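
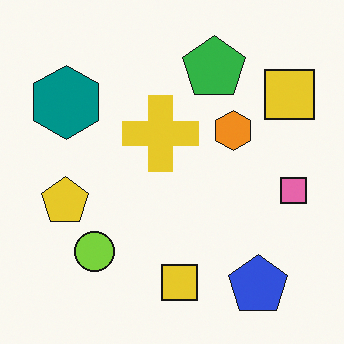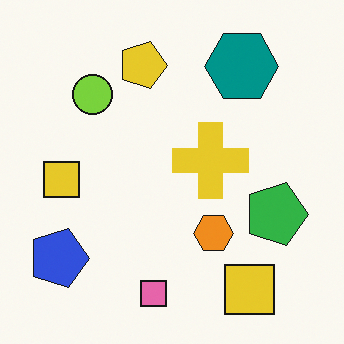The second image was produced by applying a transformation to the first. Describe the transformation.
Rotated 90° clockwise.

The blue pentagon sits in the bottom-right of the first image and the bottom-left of the second — consistent with a whole-image 90° clockwise rotation.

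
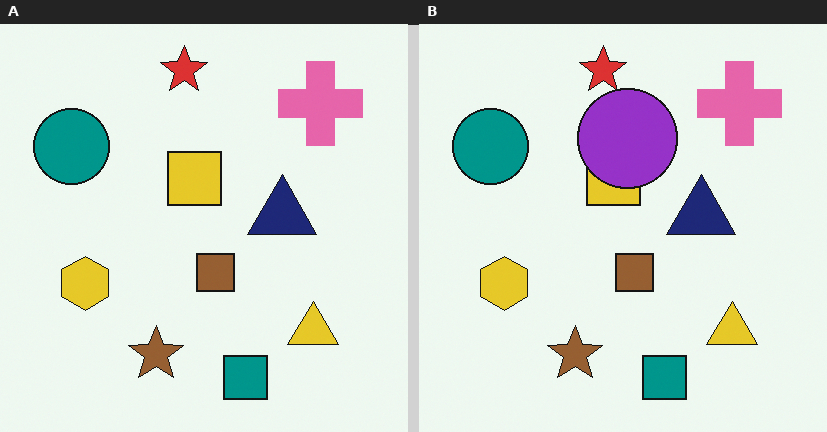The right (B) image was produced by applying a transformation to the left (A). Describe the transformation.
This is the original image overlaid with an additional purple circle.

A purple circle appears in the right (B) image that is absent from the left (A).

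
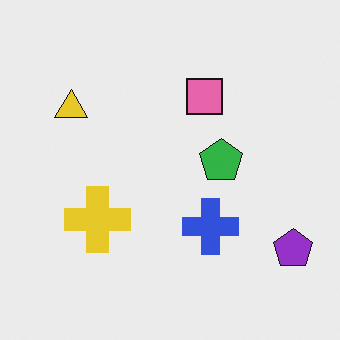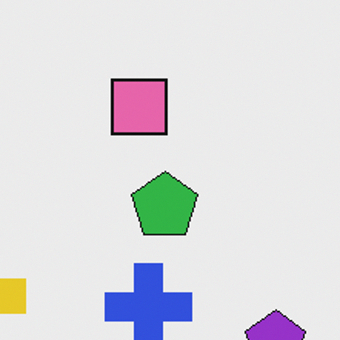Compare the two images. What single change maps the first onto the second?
This is the original image cropped slightly and scaled back up.

The visible shapes are larger and the field of view is narrower; shapes near the original edges may be partly or wholly outside the frame — a crop-and-rescale.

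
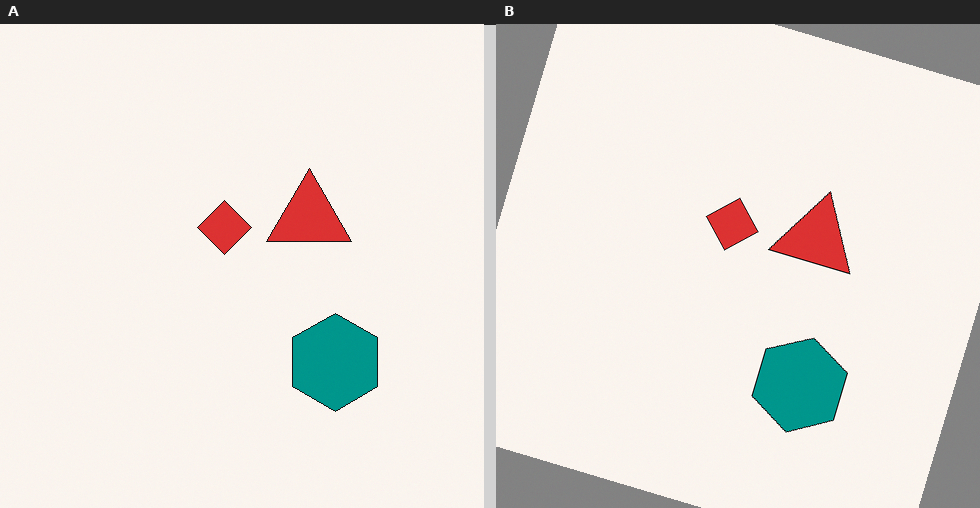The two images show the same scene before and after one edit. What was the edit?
It was rotated clockwise by a clearly visible amount.

Every shape is tilted by the same angle and the image corners show triangular fill wedges — a whole-image rotation by a non-right angle.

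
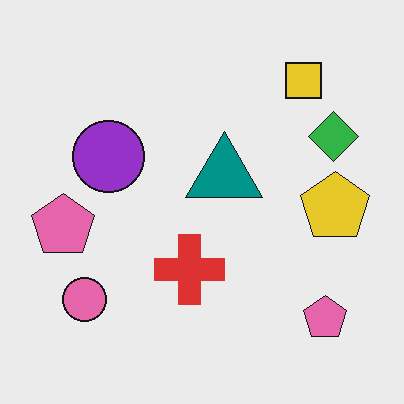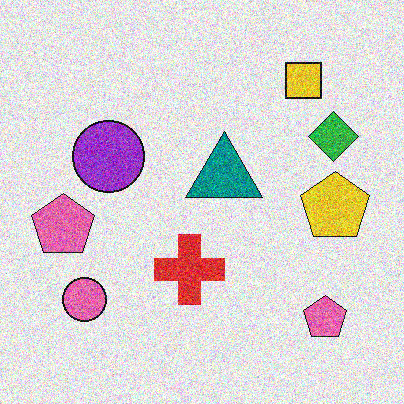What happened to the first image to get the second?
The transformation is: degraded with heavy additive noise.

Random speckle covers the whole image, including the flat background.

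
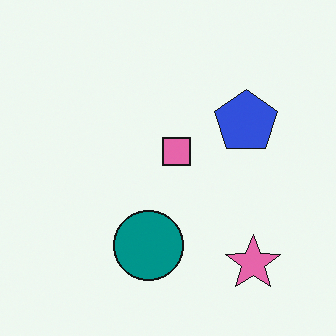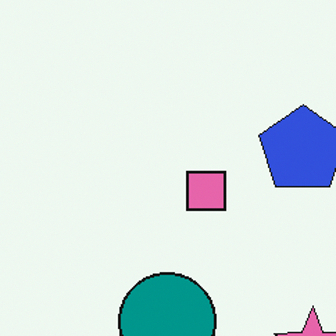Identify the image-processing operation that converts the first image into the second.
This is the original image cropped slightly and scaled back up.

The visible shapes are larger and the field of view is narrower; shapes near the original edges may be partly or wholly outside the frame — a crop-and-rescale.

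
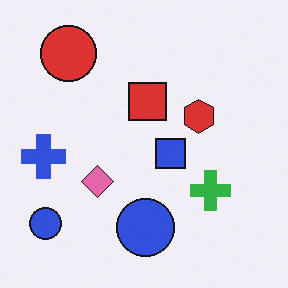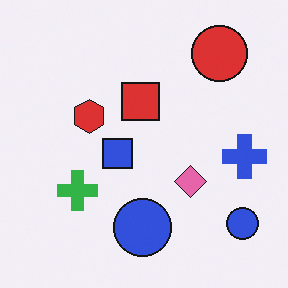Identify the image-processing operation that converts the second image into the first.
The transformation is: flipped horizontally (left ↔ right).

The blue cross is in the right of the second image and the left of the first — shapes on opposite sides of the vertical midline have swapped in a mirror flip.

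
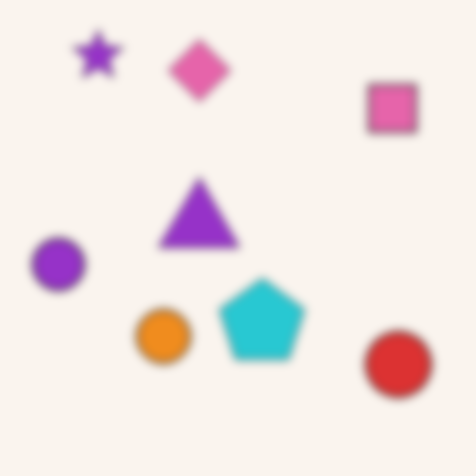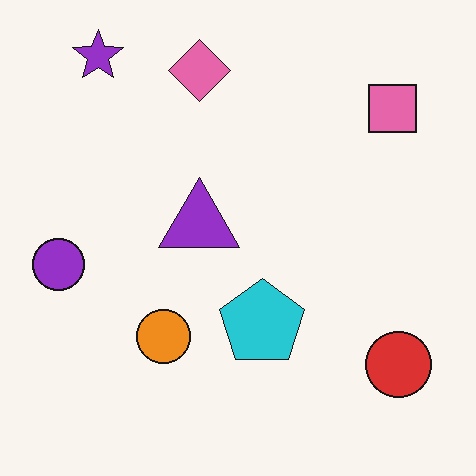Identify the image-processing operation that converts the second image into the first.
The image was moderately blurred.

Shape edges and outlines are uniformly softened across the whole image.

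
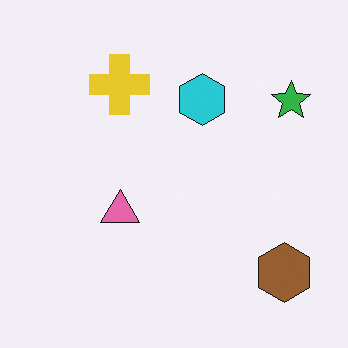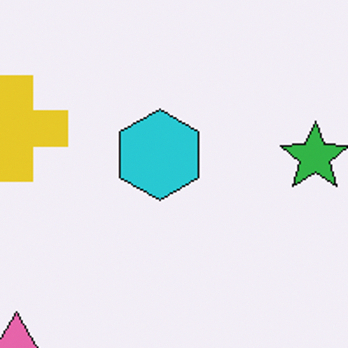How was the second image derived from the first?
It was cropped tightly and scaled back up.

The visible shapes are larger and the field of view is narrower; shapes near the original edges may be partly or wholly outside the frame — a crop-and-rescale.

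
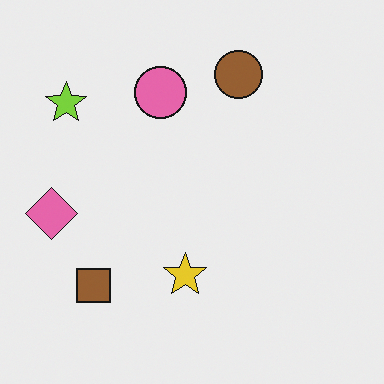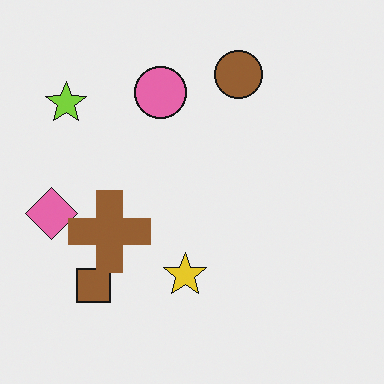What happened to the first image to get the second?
It was overlaid with an additional brown cross.

A brown cross appears in the second image that is absent from the first.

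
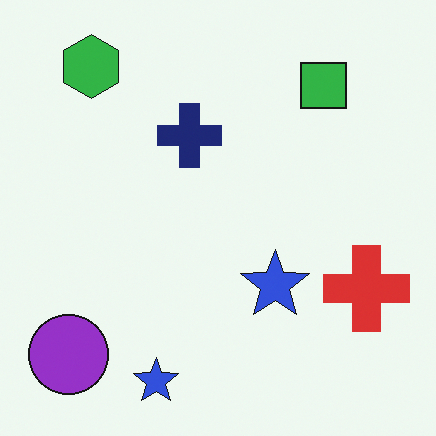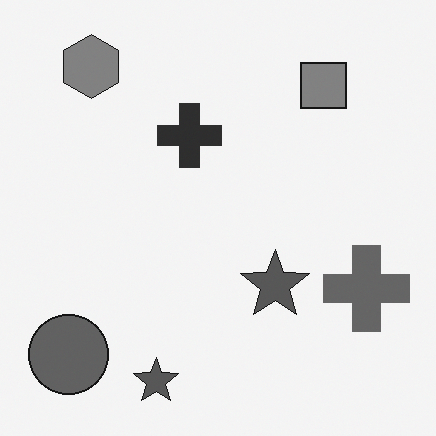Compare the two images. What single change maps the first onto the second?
The transformation is: converted to grayscale.

All color is removed — every shape is now a shade of grey.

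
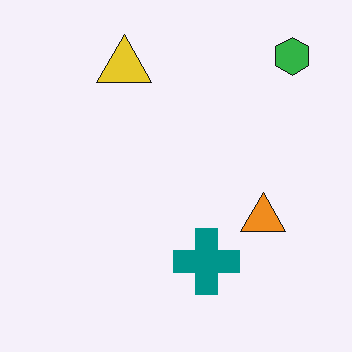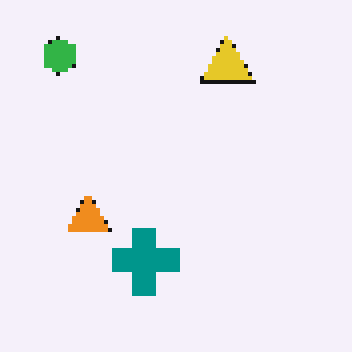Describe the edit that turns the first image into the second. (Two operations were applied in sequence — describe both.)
The second image is the first flipped horizontally (left ↔ right), then lightly pixelated (a mild mosaic effect).

The green hexagon is in the top-right of the first image and the top-left of the second — shapes on opposite sides of the vertical midline have swapped in a mirror flip. Shapes are reduced to large square blocks; fine edges and outlines are lost — a downscale-then-upscale (mosaic) effect.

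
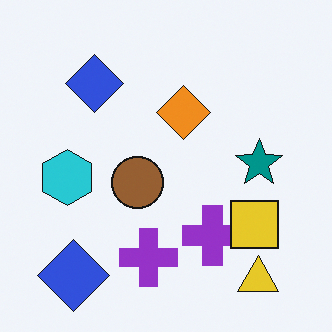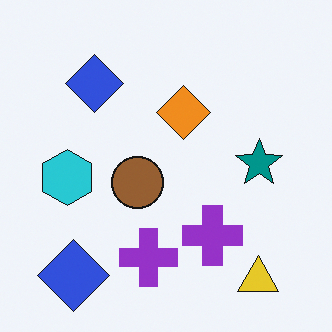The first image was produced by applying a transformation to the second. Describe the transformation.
Overlaid with an additional yellow square.

A yellow square appears in the first image that is absent from the second.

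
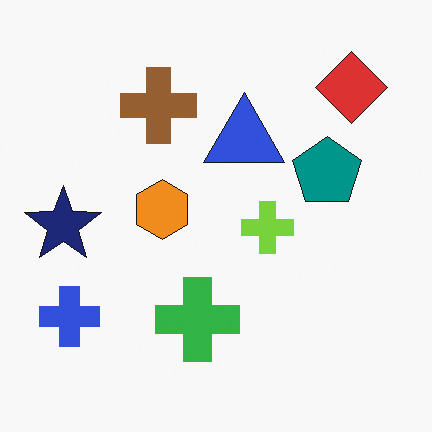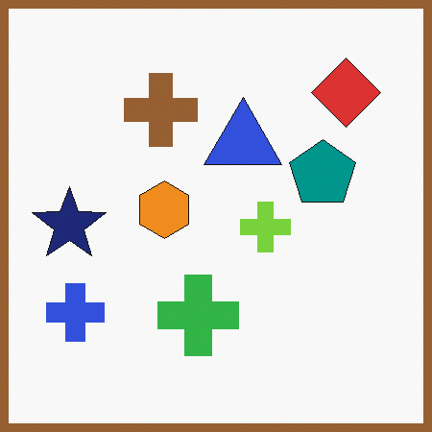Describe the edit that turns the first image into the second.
The second image is the first framed with a brown border.

A solid brown frame runs around the edge of the second image, with the content slightly shrunk inside it.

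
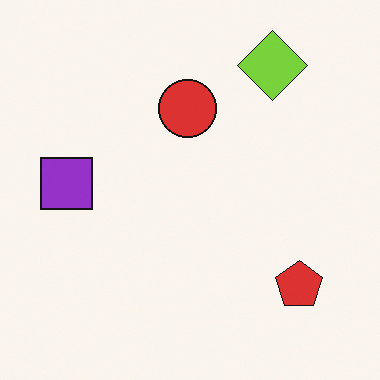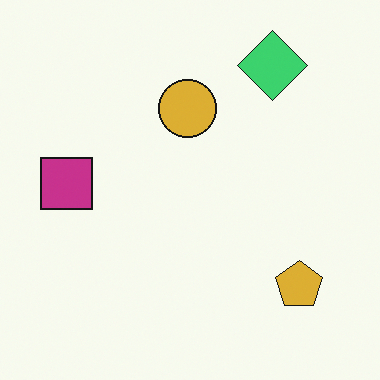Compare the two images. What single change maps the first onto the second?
The transformation is: hue-shifted by a small amount.

Every shape's color has rotated by the same amount around the hue wheel — a uniform hue shift.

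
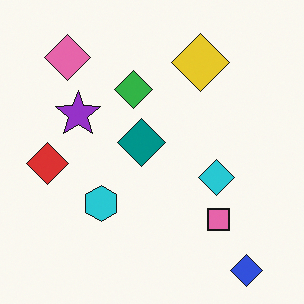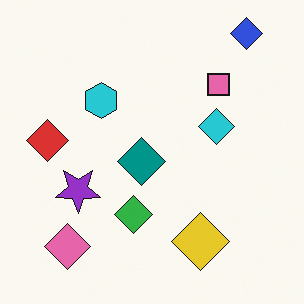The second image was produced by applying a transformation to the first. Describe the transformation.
Flipped vertically (top ↔ bottom).

The blue diamond is in the bottom-right of the first image and the top-right of the second — shapes on opposite sides of the horizontal midline have swapped in a mirror flip.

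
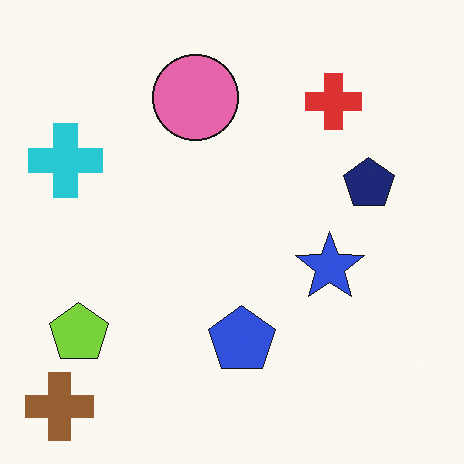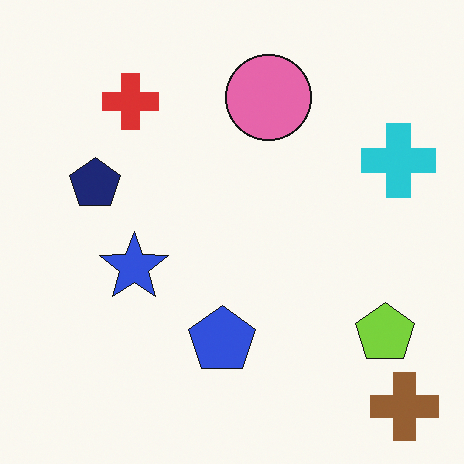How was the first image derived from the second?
This is the original image flipped horizontally (left ↔ right).

The brown cross is in the bottom-right of the second image and the bottom-left of the first — shapes on opposite sides of the vertical midline have swapped in a mirror flip.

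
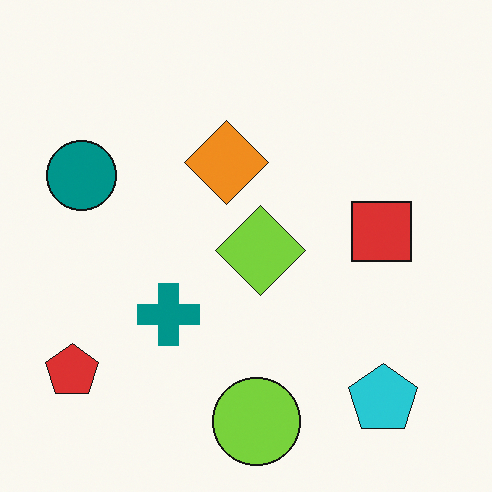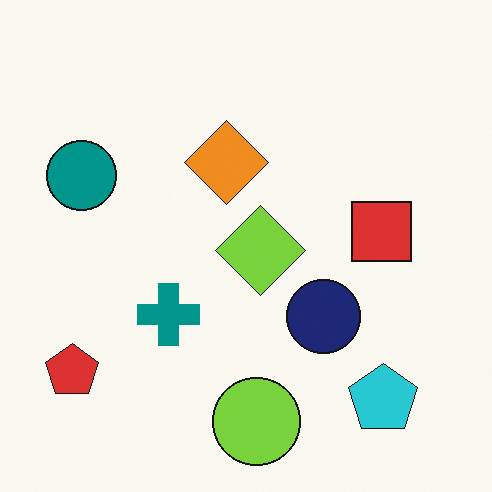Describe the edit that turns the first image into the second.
The second image is the first overlaid with an additional navy circle.

A navy circle appears in the second image that is absent from the first.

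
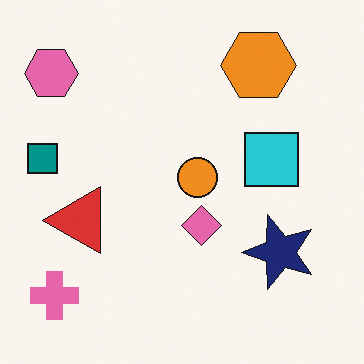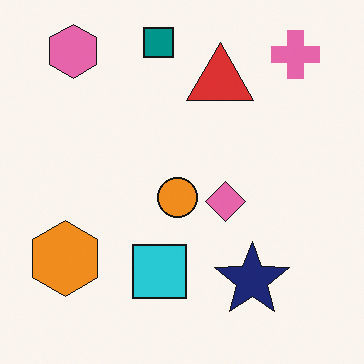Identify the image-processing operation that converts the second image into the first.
Transposed (reflected across the top-left ↔ bottom-right diagonal).

Shapes have swapped their row and column positions — what was in the top-right is now in the bottom-left — a diagonal reflection.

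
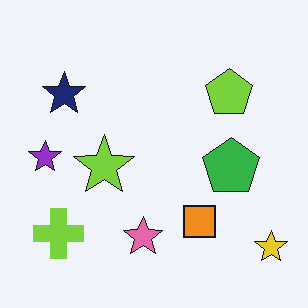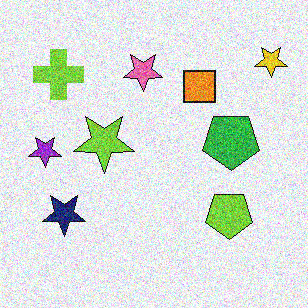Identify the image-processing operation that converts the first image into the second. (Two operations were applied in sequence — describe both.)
This is the original image degraded with a thick layer of grain, then flipped vertically (top ↔ bottom).

Random speckle covers the whole image, including the flat background. The yellow star is in the bottom-right of the first image and the top-right of the second — shapes on opposite sides of the horizontal midline have swapped in a mirror flip.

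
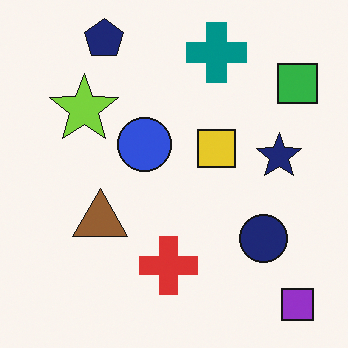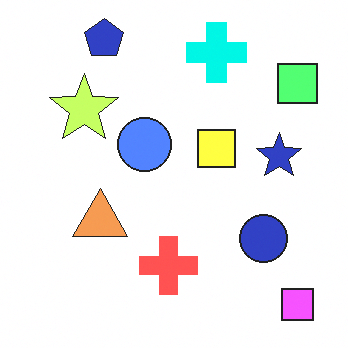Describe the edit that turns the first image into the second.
The second image is the first noticeably brightened.

Every pixel — background and shapes alike — is uniformly brightened.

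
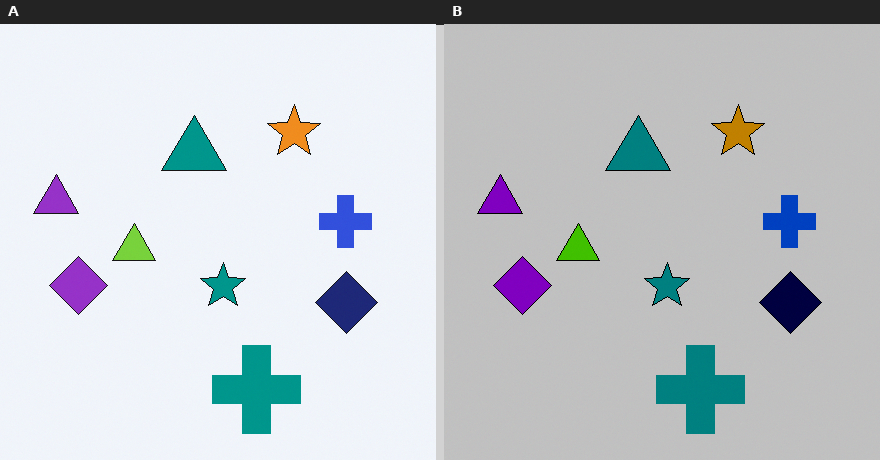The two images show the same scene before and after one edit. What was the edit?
It was aggressively posterized.

Each flat color has snapped to a coarser quantized level — most visibly, the near-white background has dropped to a flat grey.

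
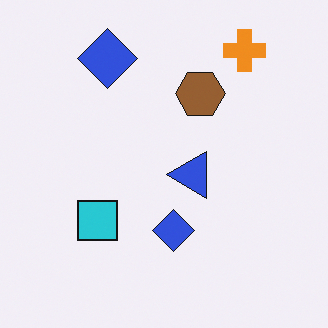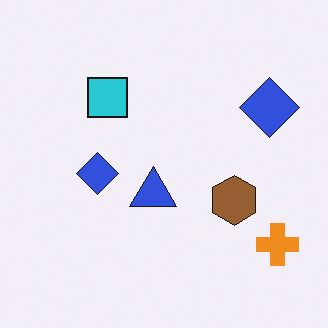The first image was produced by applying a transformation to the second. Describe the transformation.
The first image is the second rotated 90° counter-clockwise.

The orange cross sits in the bottom-right of the second image and the top-right of the first — consistent with a whole-image 90° counter-clockwise rotation.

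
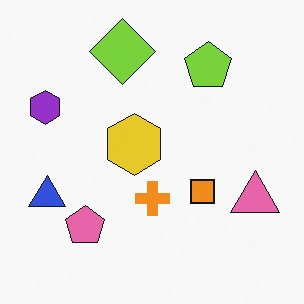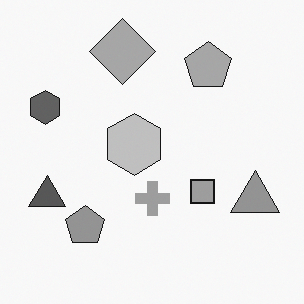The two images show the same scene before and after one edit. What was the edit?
It was converted to grayscale.

All color is removed — every shape is now a shade of grey.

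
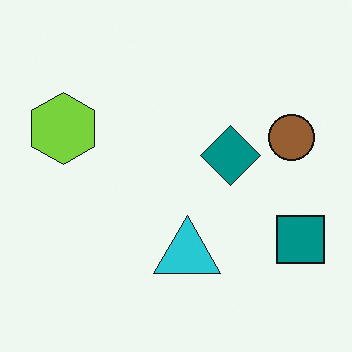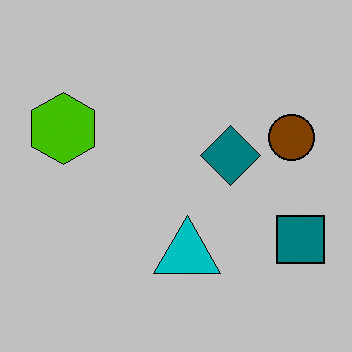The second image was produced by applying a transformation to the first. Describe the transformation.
The transformation is: aggressively posterized.

Each flat color has snapped to a coarser quantized level — most visibly, the near-white background has dropped to a flat grey.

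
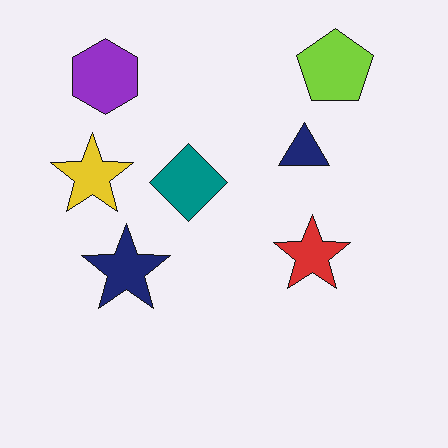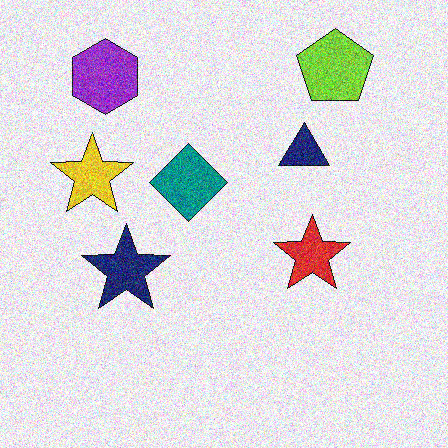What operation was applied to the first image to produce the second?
It was degraded with a thick layer of grain.

Random speckle covers the whole image, including the flat background.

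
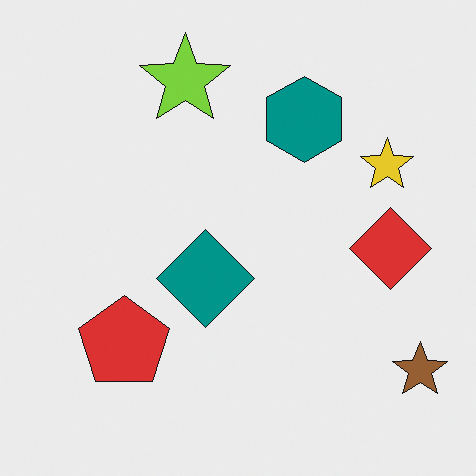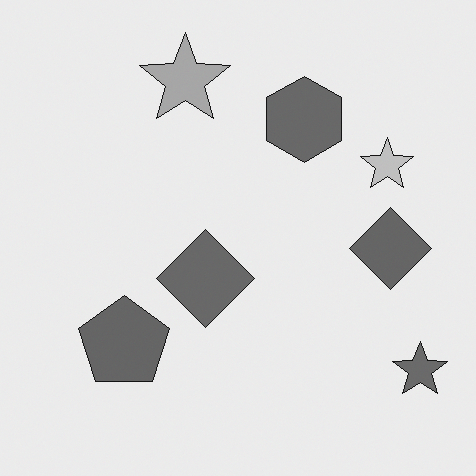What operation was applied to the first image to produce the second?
It was converted to grayscale.

All color is removed — every shape is now a shade of grey.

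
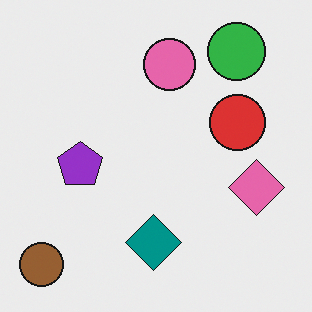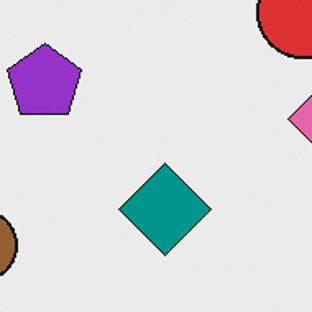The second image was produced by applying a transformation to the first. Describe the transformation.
The transformation is: cropped tightly and scaled back up.

The visible shapes are larger and the field of view is narrower; shapes near the original edges may be partly or wholly outside the frame — a crop-and-rescale.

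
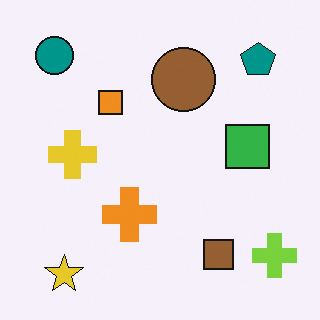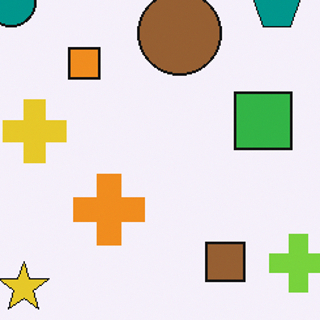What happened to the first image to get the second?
The image was cropped to a modestly smaller region and rescaled.

The visible shapes are larger and the field of view is narrower; shapes near the original edges may be partly or wholly outside the frame — a crop-and-rescale.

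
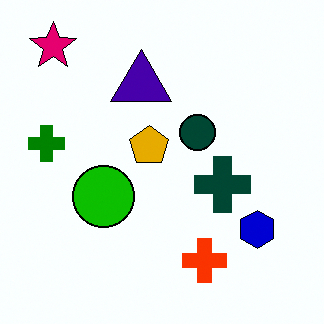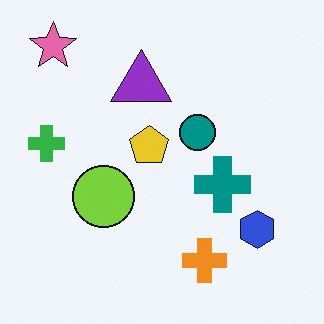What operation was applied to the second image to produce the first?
This is the original image given much higher contrast.

Tones are pushed away from mid-grey across the whole image — a global contrast change.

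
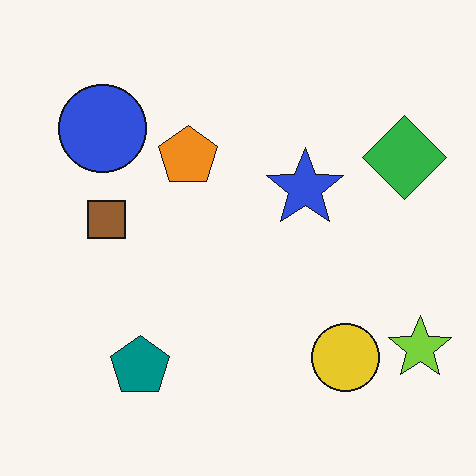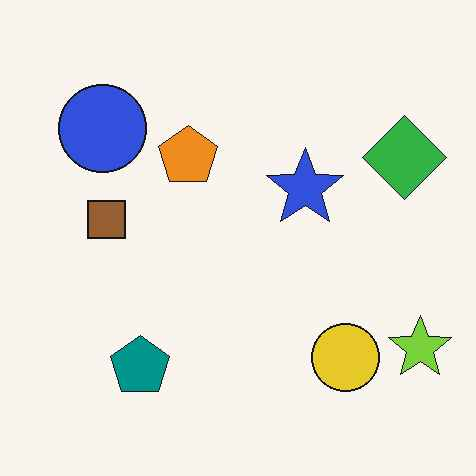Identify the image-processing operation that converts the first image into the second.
It was JPEG-compressed with visible artifacts.

Blocky 8×8 compression artifacts appear around shape edges and the flat background shows ringing — characteristic JPEG degradation.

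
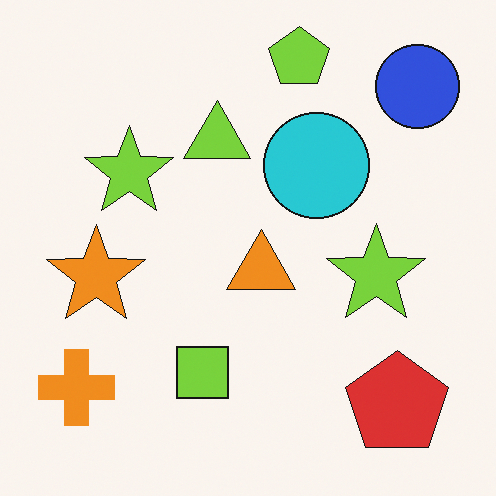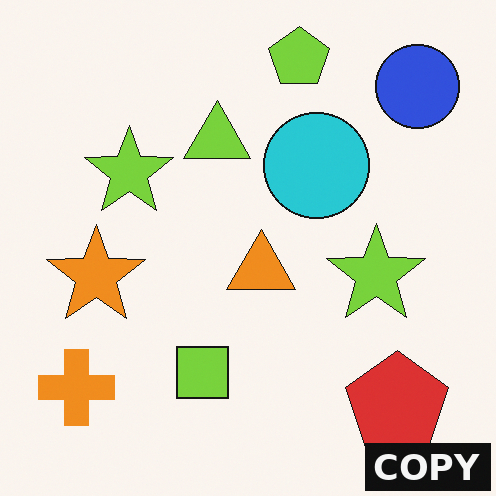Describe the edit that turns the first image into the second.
Watermarked with the text "COPY" in the lower-right corner.

A dark label reading "COPY" appears in the lower-right corner.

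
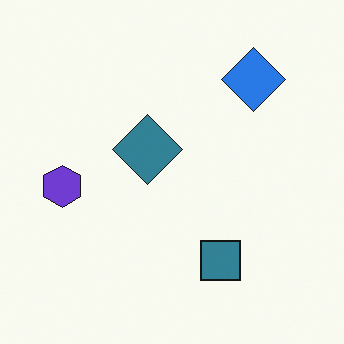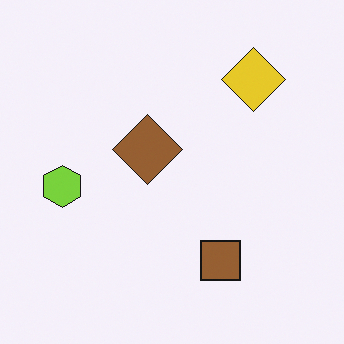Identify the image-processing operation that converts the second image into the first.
The image was hue-shifted through roughly half the color wheel.

Every shape's color has rotated by the same amount around the hue wheel — a uniform hue shift.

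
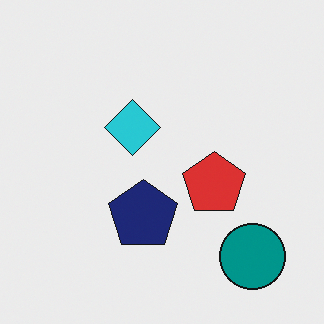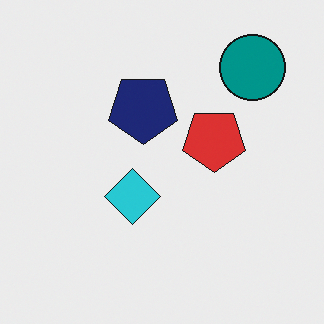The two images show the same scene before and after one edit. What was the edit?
Flipped vertically (top ↔ bottom).

The teal circle is in the bottom-right of the first image and the top-right of the second — shapes on opposite sides of the horizontal midline have swapped in a mirror flip.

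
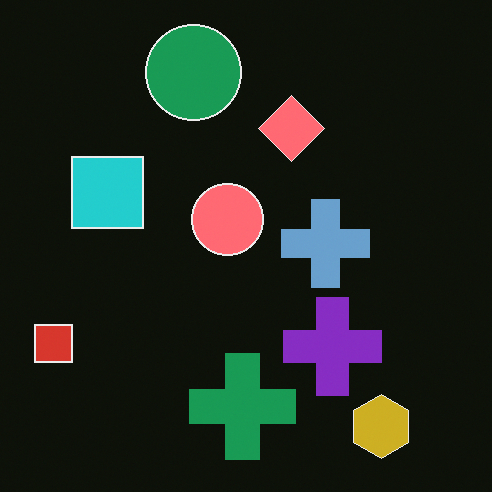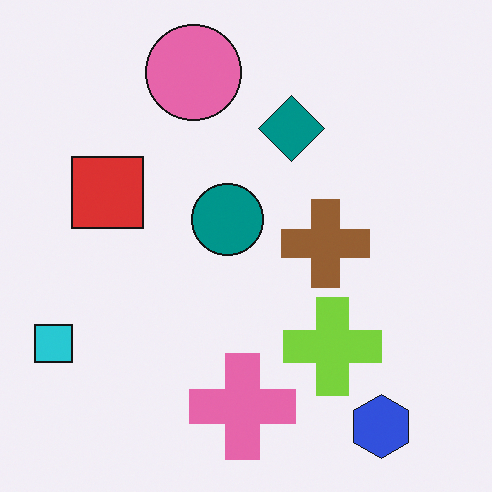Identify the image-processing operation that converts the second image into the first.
The image was color-inverted (negative).

The light background has become dark and every shape's color is its complement — a photographic negative.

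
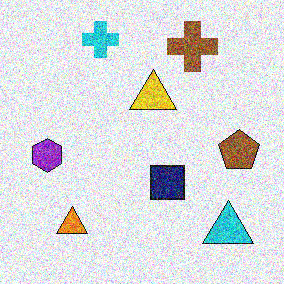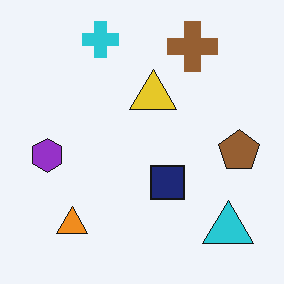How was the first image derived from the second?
This is the original image degraded with heavy additive noise.

Random speckle covers the whole image, including the flat background.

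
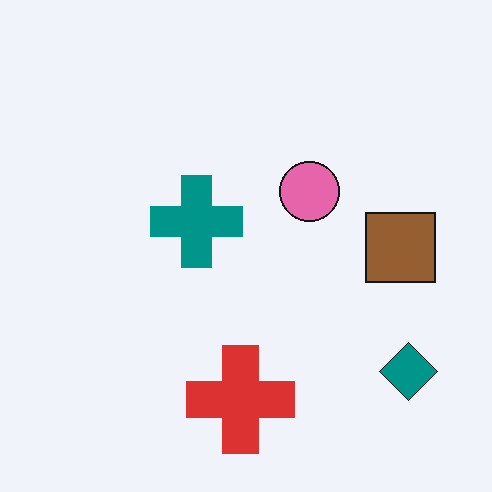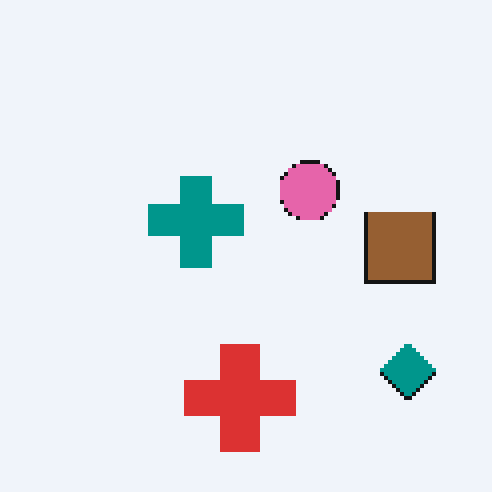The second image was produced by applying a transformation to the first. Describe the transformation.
The transformation is: lightly pixelated (a mild mosaic effect).

Shapes are reduced to large square blocks; fine edges and outlines are lost — a downscale-then-upscale (mosaic) effect.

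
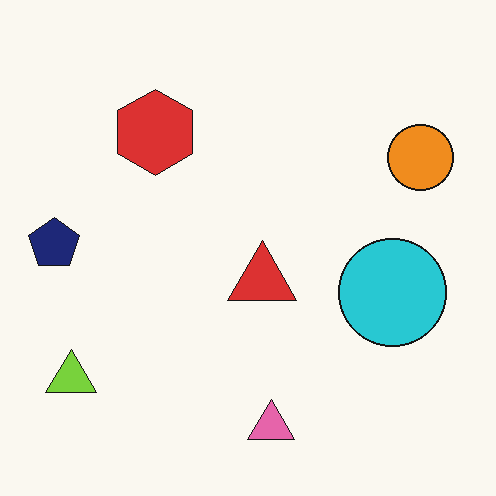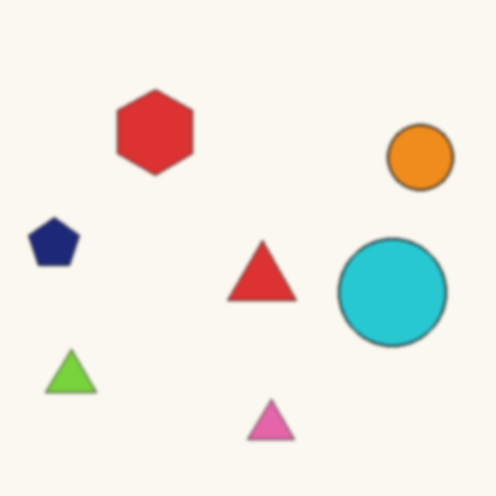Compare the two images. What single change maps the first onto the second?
The image was lightly blurred.

Shape edges and outlines are uniformly softened across the whole image.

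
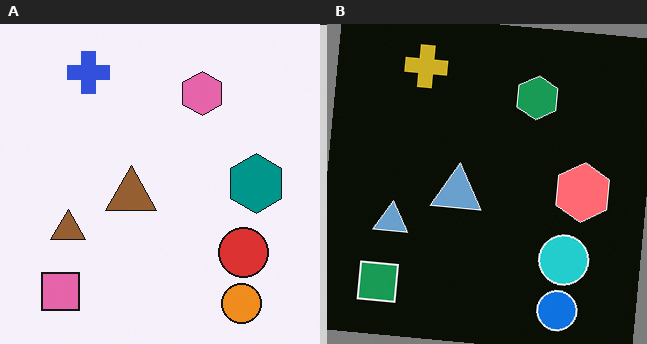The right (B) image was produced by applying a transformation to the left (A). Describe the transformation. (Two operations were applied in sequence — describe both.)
The image was rotated clockwise by a small amount, then color-inverted (negative).

Every shape is tilted by the same angle and the image corners show triangular fill wedges — a whole-image rotation by a non-right angle. The light background has become dark and every shape's color is its complement — a photographic negative.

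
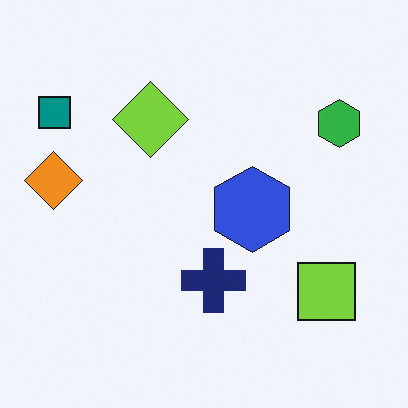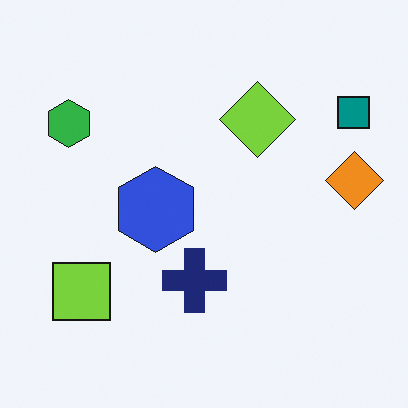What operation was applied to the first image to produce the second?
The image was flipped horizontally (left ↔ right).

The orange diamond is in the left of the first image and the right of the second — shapes on opposite sides of the vertical midline have swapped in a mirror flip.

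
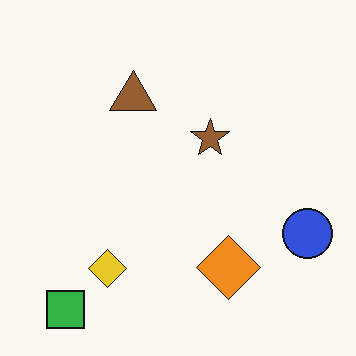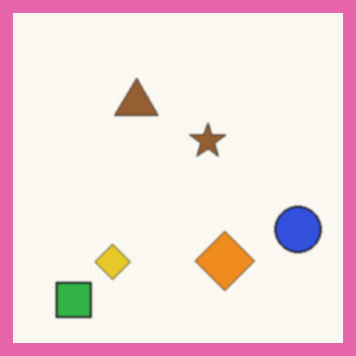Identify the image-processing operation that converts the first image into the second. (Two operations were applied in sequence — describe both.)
The transformation is: lightly blurred, then framed with a pink border.

Shape edges and outlines are uniformly softened across the whole image. A solid pink frame runs around the edge of the second image, with the content slightly shrunk inside it.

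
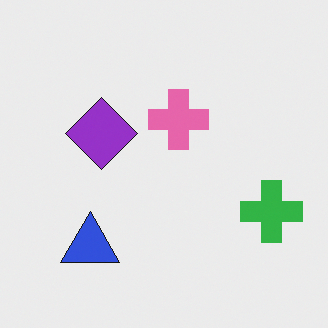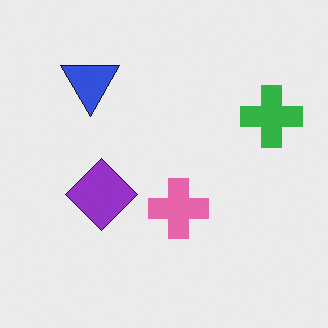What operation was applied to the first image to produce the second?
The transformation is: flipped vertically (top ↔ bottom).

The blue triangle is in the bottom-left of the first image and the top-left of the second — shapes on opposite sides of the horizontal midline have swapped in a mirror flip.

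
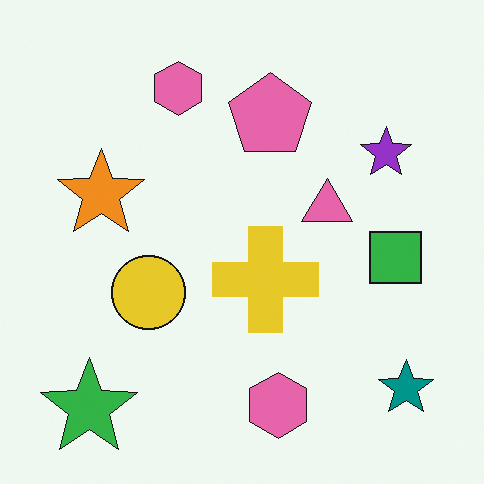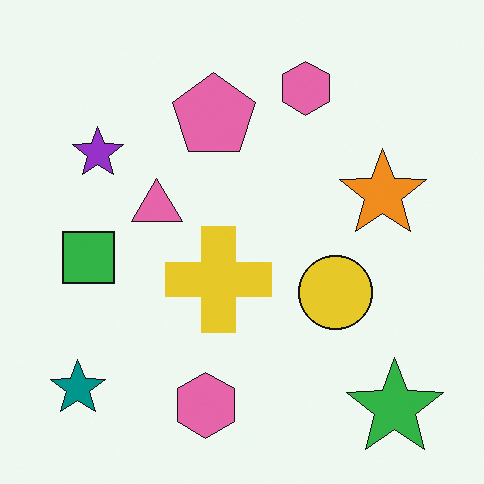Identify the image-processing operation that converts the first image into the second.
Flipped horizontally (left ↔ right).

The teal star is in the bottom-right of the first image and the bottom-left of the second — shapes on opposite sides of the vertical midline have swapped in a mirror flip.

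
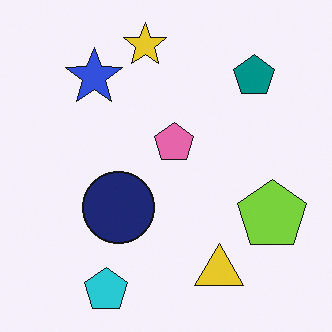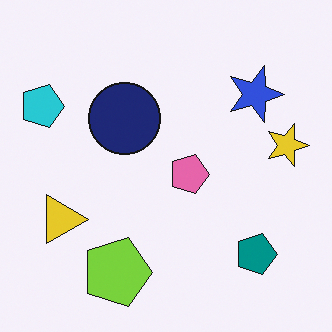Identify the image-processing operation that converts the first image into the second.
The transformation is: rotated 90° clockwise.

The cyan pentagon sits in the bottom-left of the first image and the top-left of the second — consistent with a whole-image 90° clockwise rotation.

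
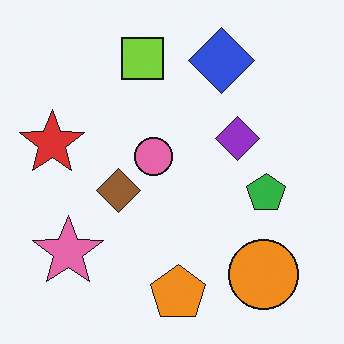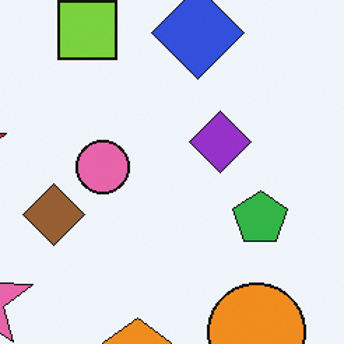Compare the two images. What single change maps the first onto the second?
This is the original image cropped slightly and scaled back up.

The visible shapes are larger and the field of view is narrower; shapes near the original edges may be partly or wholly outside the frame — a crop-and-rescale.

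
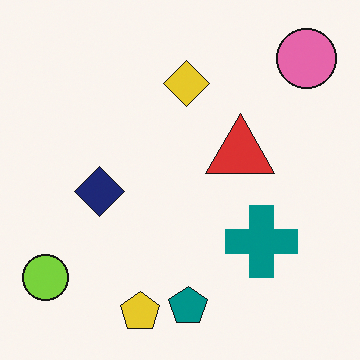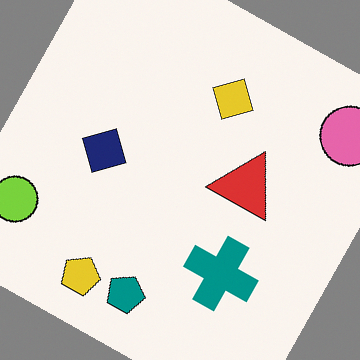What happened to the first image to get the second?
The second image is the first rotated clockwise by a moderate amount.

Every shape is tilted by the same angle and the image corners show triangular fill wedges — a whole-image rotation by a non-right angle.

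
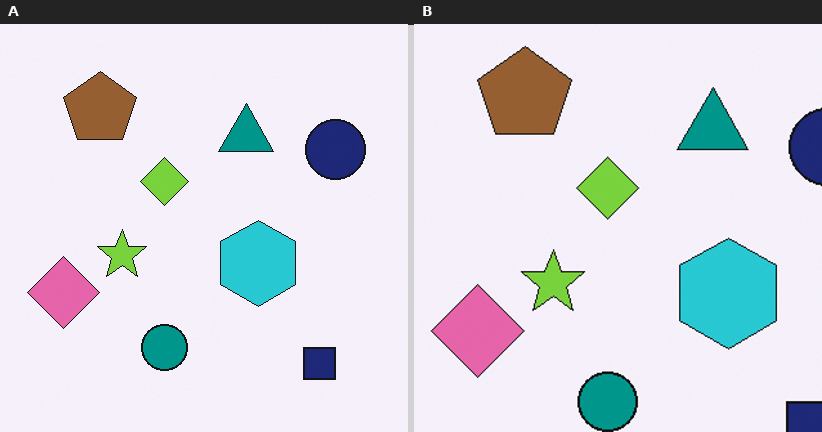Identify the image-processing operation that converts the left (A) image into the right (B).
It was cropped to a modestly smaller region and rescaled.

The visible shapes are larger and the field of view is narrower; shapes near the original edges may be partly or wholly outside the frame — a crop-and-rescale.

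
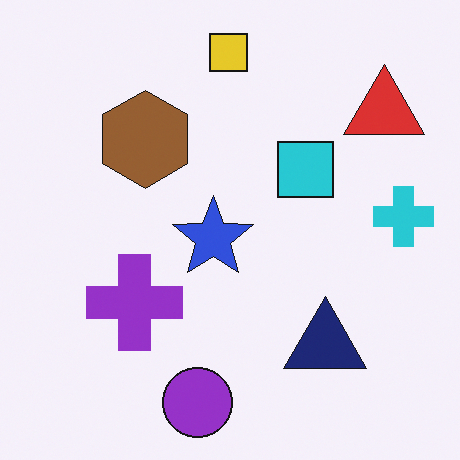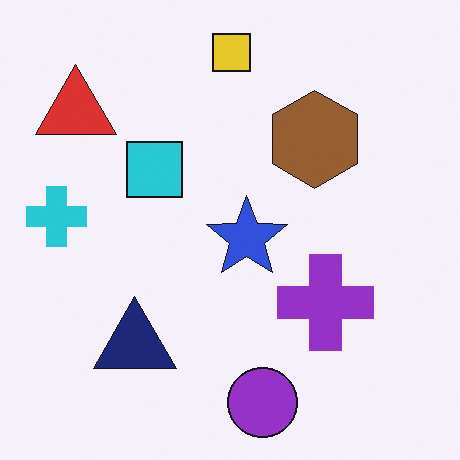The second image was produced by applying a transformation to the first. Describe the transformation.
This is the original image flipped horizontally (left ↔ right).

The cyan cross is in the right of the first image and the left of the second — shapes on opposite sides of the vertical midline have swapped in a mirror flip.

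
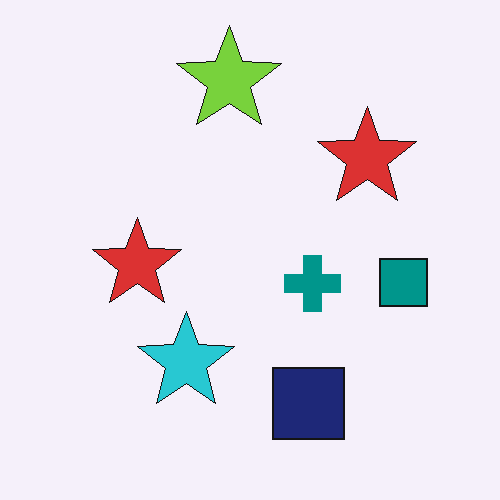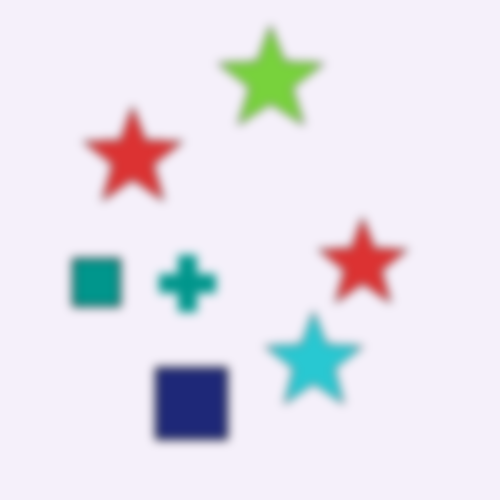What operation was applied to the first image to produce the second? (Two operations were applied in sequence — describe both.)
The second image is the first moderately blurred, then flipped horizontally (left ↔ right).

Shape edges and outlines are uniformly softened across the whole image. The teal square is in the right of the first image and the left of the second — shapes on opposite sides of the vertical midline have swapped in a mirror flip.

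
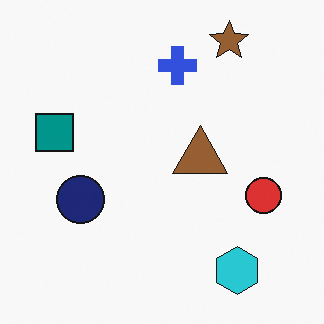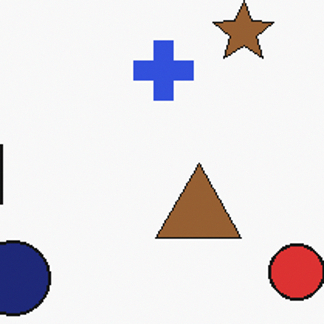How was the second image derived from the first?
It was cropped to a modestly smaller region and rescaled.

The visible shapes are larger and the field of view is narrower; shapes near the original edges may be partly or wholly outside the frame — a crop-and-rescale.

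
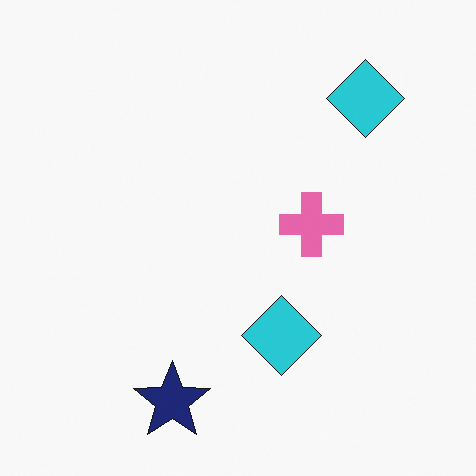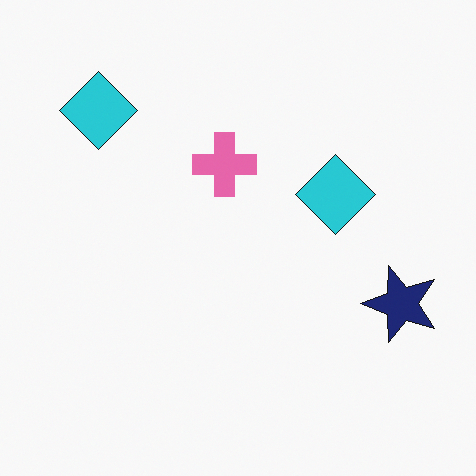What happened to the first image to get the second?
The second image is the first rotated 90° counter-clockwise.

The navy star sits in the bottom of the first image and the right of the second — consistent with a whole-image 90° counter-clockwise rotation.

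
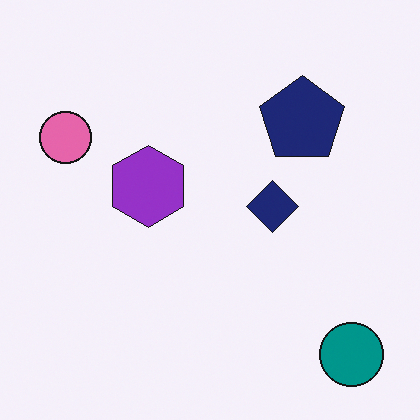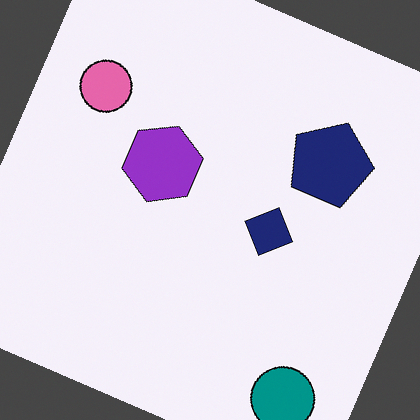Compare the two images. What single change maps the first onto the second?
The second image is the first rotated clockwise by a clearly visible amount.

Every shape is tilted by the same angle and the image corners show triangular fill wedges — a whole-image rotation by a non-right angle.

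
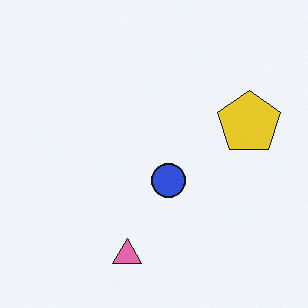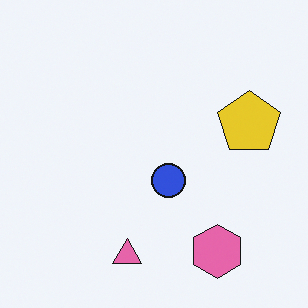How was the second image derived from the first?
This is the original image overlaid with an additional pink hexagon.

A pink hexagon appears in the second image that is absent from the first.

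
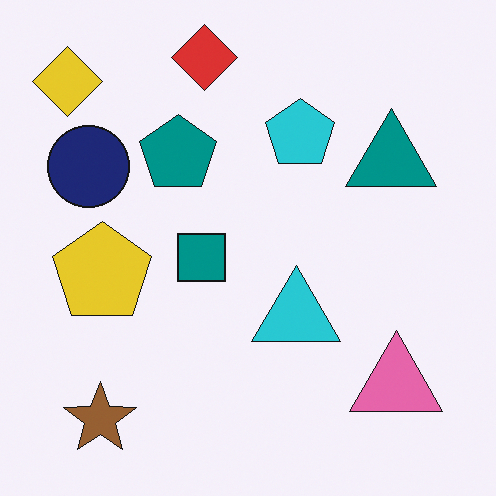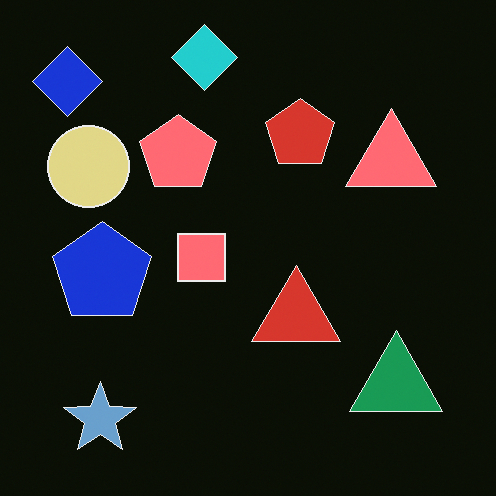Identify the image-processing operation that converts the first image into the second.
The second image is the first color-inverted (negative).

The light background has become dark and every shape's color is its complement — a photographic negative.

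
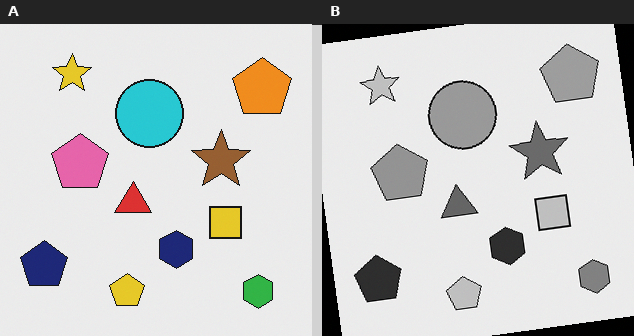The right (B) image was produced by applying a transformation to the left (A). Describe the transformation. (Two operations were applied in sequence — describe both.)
The right (B) image is the left (A) converted to grayscale, then rotated counter-clockwise by a few degrees.

All color is removed — every shape is now a shade of grey. Every shape is tilted by the same angle and the image corners show triangular fill wedges — a whole-image rotation by a non-right angle.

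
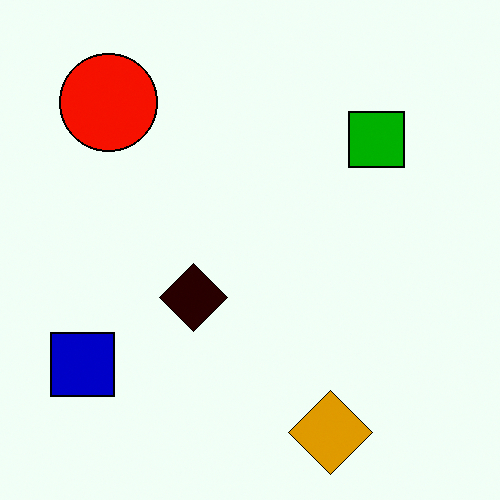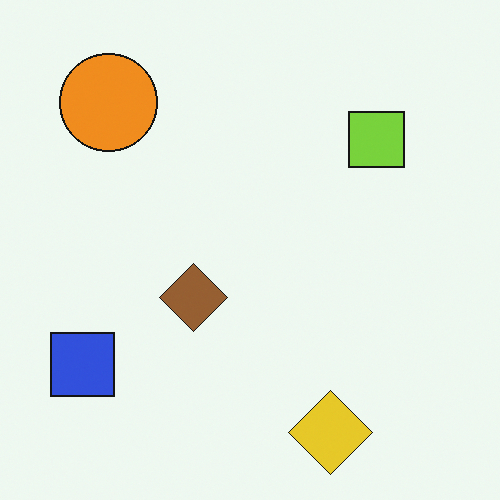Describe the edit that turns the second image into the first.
It was given much higher contrast.

Tones are pushed away from mid-grey across the whole image — a global contrast change.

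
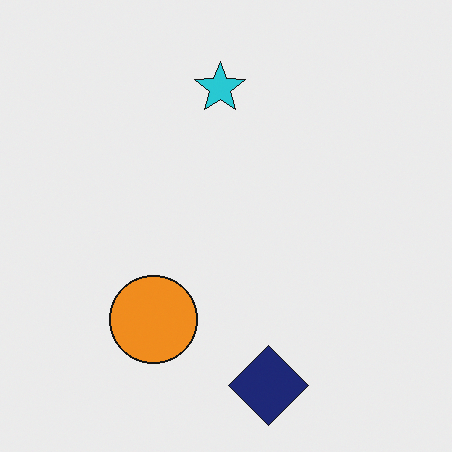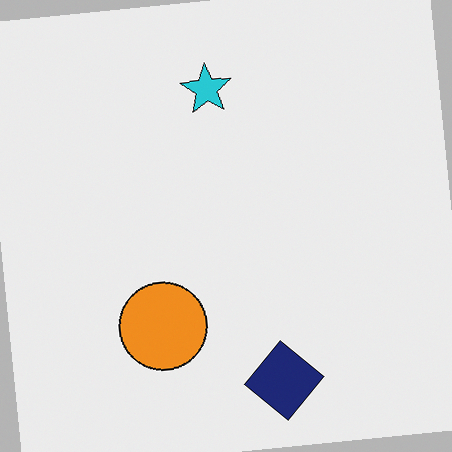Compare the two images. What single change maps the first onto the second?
Rotated counter-clockwise by a small amount.

Every shape is tilted by the same angle and the image corners show triangular fill wedges — a whole-image rotation by a non-right angle.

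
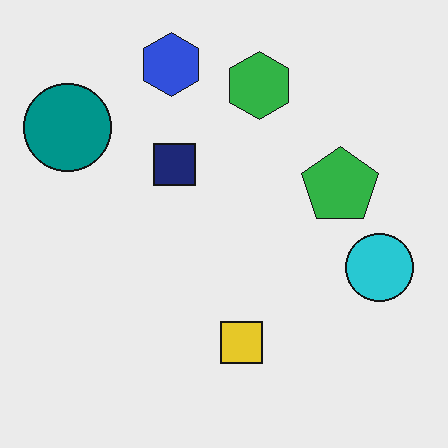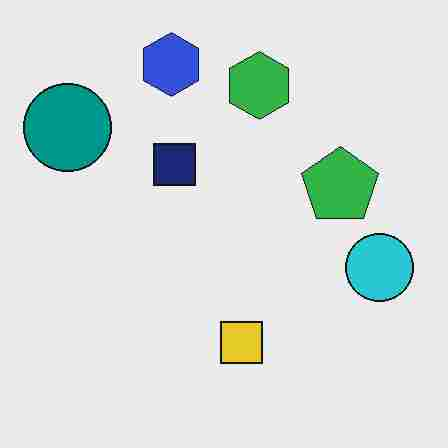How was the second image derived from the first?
It was degraded with heavy JPEG compression.

Blocky 8×8 compression artifacts appear around shape edges and the flat background shows ringing — characteristic JPEG degradation.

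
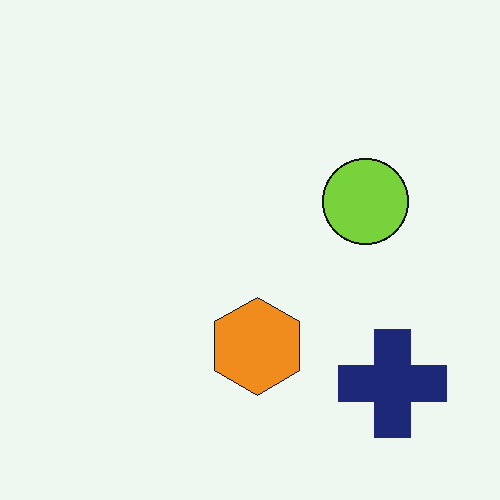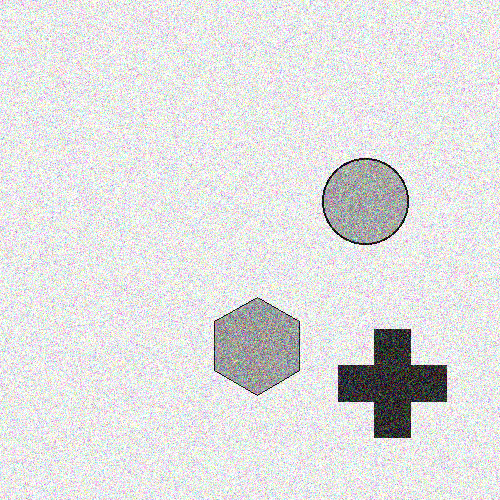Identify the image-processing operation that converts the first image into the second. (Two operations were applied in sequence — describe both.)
Converted to grayscale, then degraded with heavy additive noise.

All color is removed — every shape is now a shade of grey. Random speckle covers the whole image, including the flat background.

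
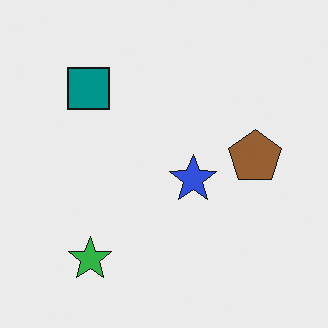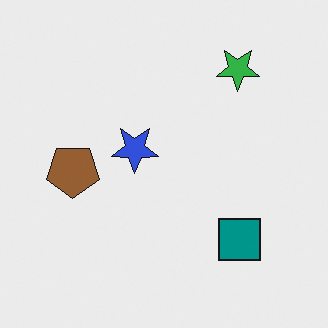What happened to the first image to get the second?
It was rotated 180°.

The green star sits in the bottom-left of the first image and the top-right of the second — consistent with a whole-image 180° rotation.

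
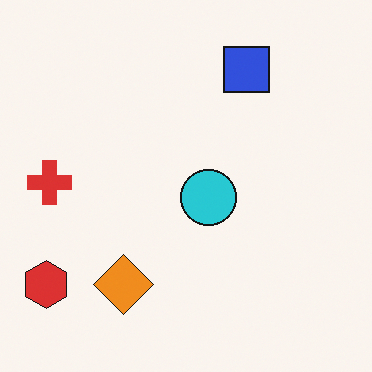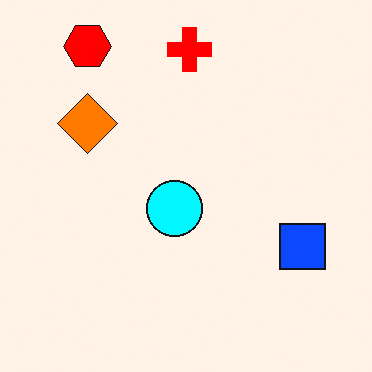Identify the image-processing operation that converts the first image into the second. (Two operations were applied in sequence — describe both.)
It was made much more vivid (saturation change), then rotated 90° clockwise.

All colors are more vivid — a global saturation change. The red hexagon sits in the bottom-left of the first image and the top-left of the second — consistent with a whole-image 90° clockwise rotation.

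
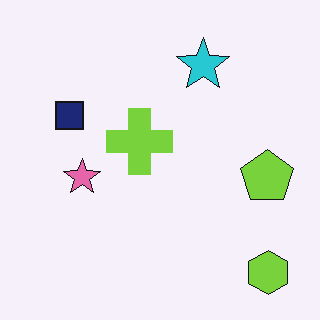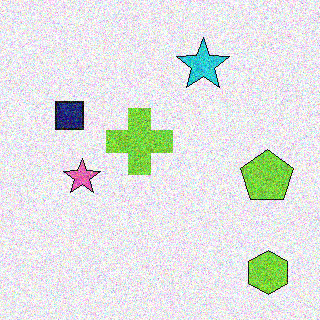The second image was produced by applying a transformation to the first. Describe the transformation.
Degraded with a thick layer of grain.

Random speckle covers the whole image, including the flat background.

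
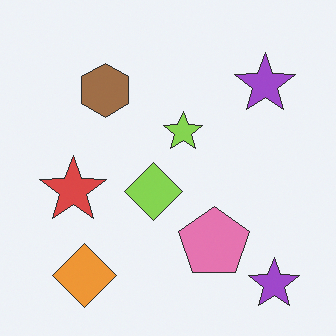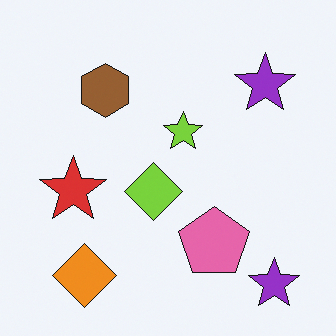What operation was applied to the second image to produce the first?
It was given slightly reduced contrast.

Tones are pushed toward mid-grey across the whole image — a global contrast change.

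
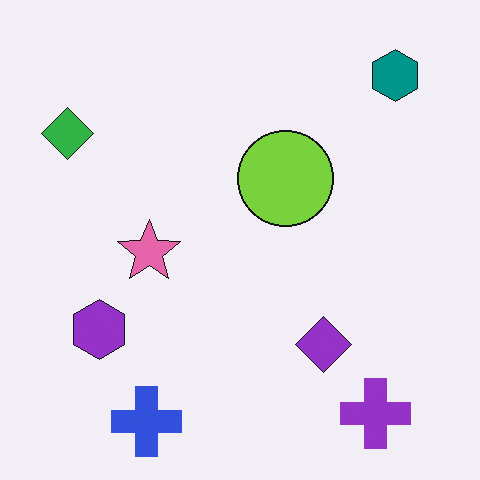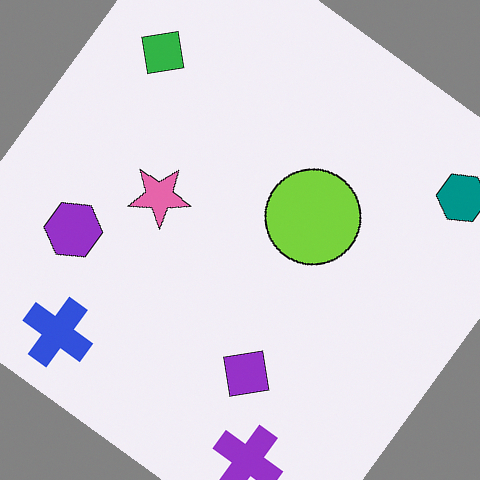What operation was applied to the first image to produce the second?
The second image is the first rotated clockwise by a large amount — several tens of degrees.

Every shape is tilted by the same angle and the image corners show triangular fill wedges — a whole-image rotation by a non-right angle.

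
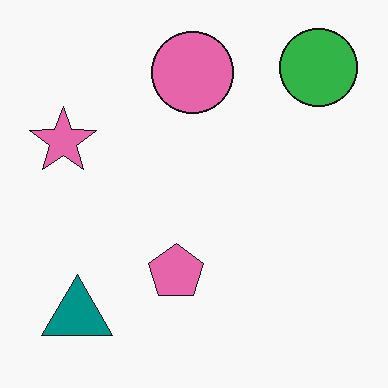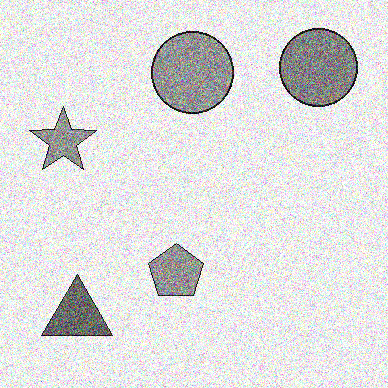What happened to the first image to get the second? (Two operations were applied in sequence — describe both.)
Converted to grayscale, then degraded with heavy additive noise.

All color is removed — every shape is now a shade of grey. Random speckle covers the whole image, including the flat background.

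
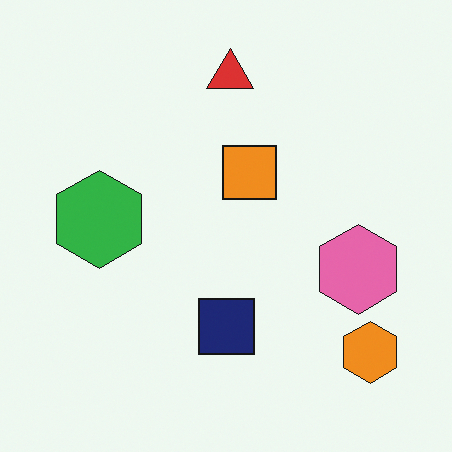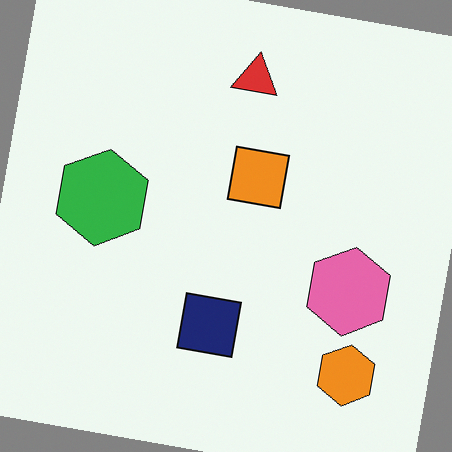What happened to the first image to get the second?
This is the original image rotated clockwise by a few degrees.

Every shape is tilted by the same angle and the image corners show triangular fill wedges — a whole-image rotation by a non-right angle.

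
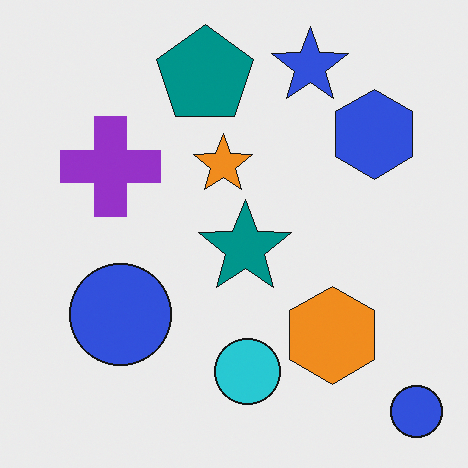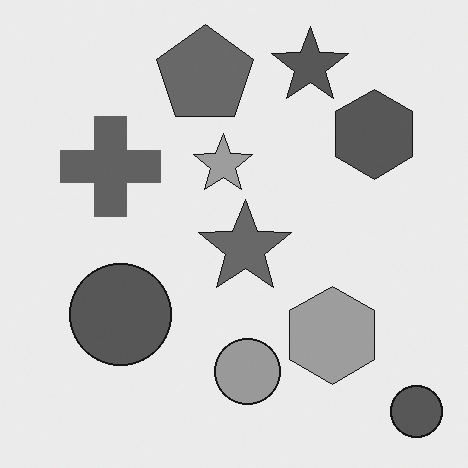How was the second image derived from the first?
The transformation is: converted to grayscale.

All color is removed — every shape is now a shade of grey.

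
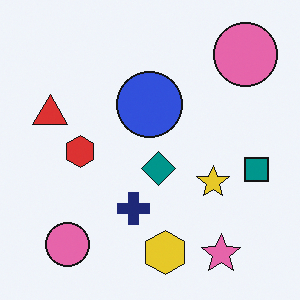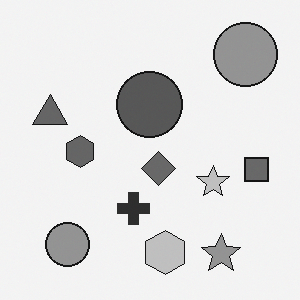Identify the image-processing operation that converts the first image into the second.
The second image is the first converted to grayscale.

All color is removed — every shape is now a shade of grey.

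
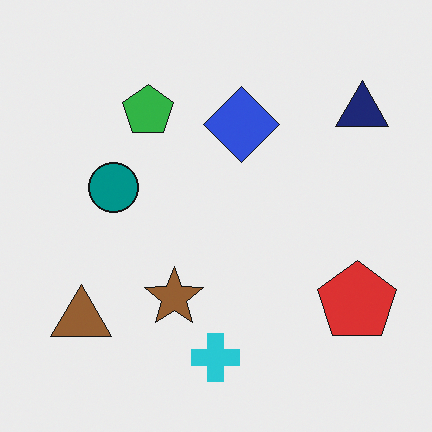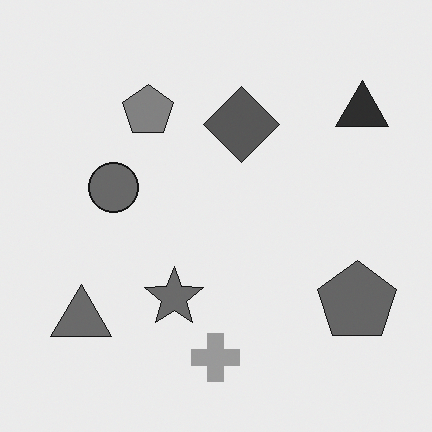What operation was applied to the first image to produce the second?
Converted to grayscale.

All color is removed — every shape is now a shade of grey.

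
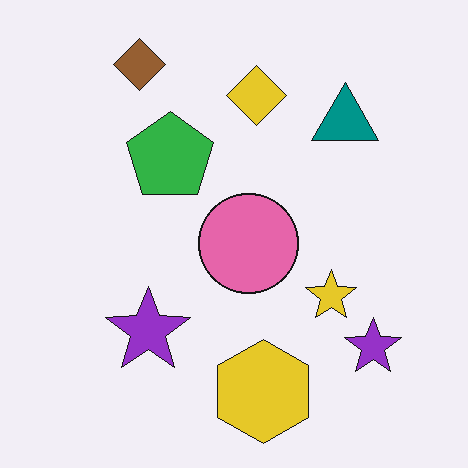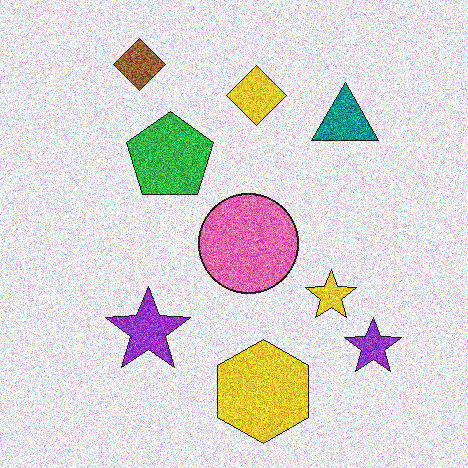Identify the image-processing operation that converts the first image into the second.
The image was degraded with a thick layer of grain.

Random speckle covers the whole image, including the flat background.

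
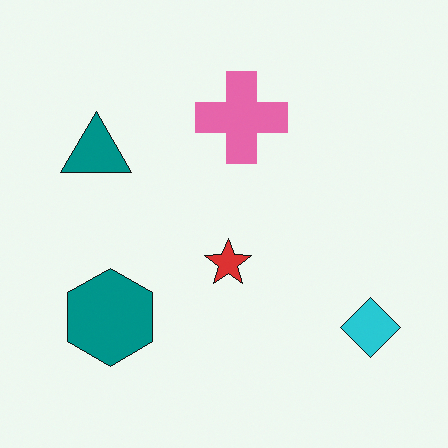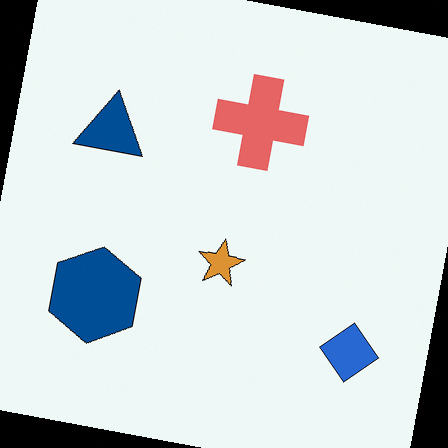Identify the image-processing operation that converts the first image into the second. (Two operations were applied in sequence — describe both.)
This is the original image hue-shifted slightly, then rotated clockwise by a few degrees.

Every shape's color has rotated by the same amount around the hue wheel — a uniform hue shift. Every shape is tilted by the same angle and the image corners show triangular fill wedges — a whole-image rotation by a non-right angle.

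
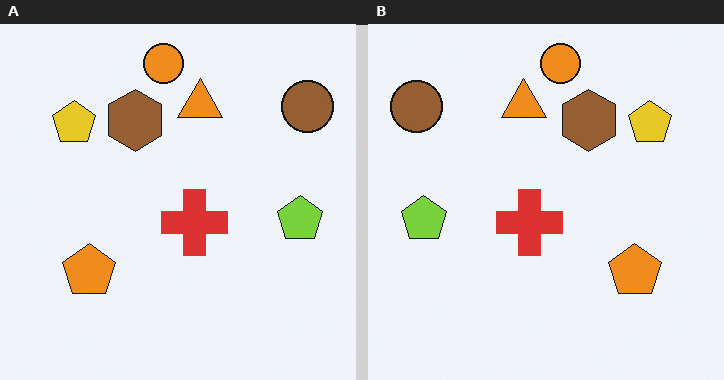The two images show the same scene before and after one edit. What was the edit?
This is the original image flipped horizontally (left ↔ right).

The brown circle is in the top-right of the left (A) image and the top-left of the right (B) — shapes on opposite sides of the vertical midline have swapped in a mirror flip.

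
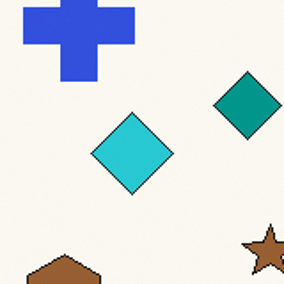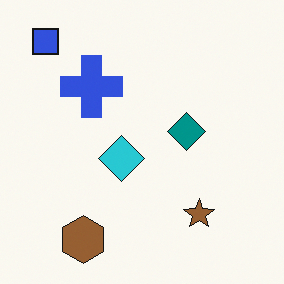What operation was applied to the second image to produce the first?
The image was cropped to a noticeably smaller region and rescaled.

The visible shapes are larger and the field of view is narrower; shapes near the original edges may be partly or wholly outside the frame — a crop-and-rescale.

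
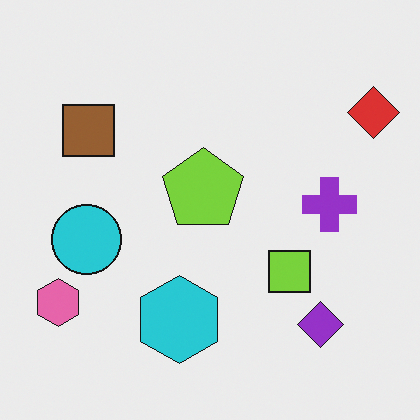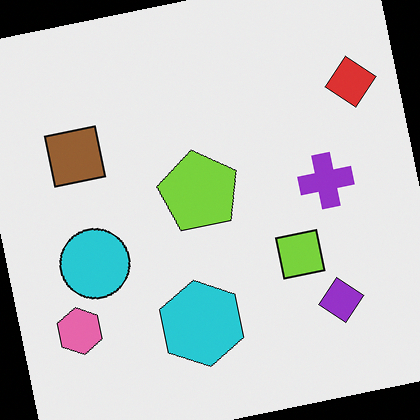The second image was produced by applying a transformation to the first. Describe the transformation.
The second image is the first rotated counter-clockwise by a small amount.

Every shape is tilted by the same angle and the image corners show triangular fill wedges — a whole-image rotation by a non-right angle.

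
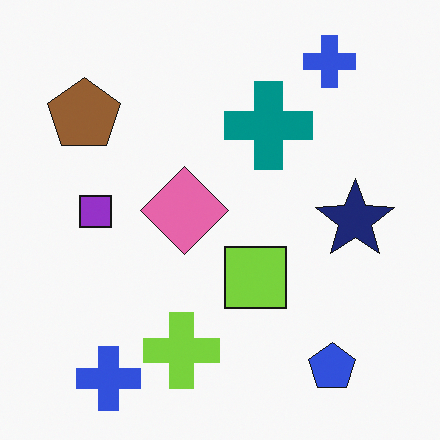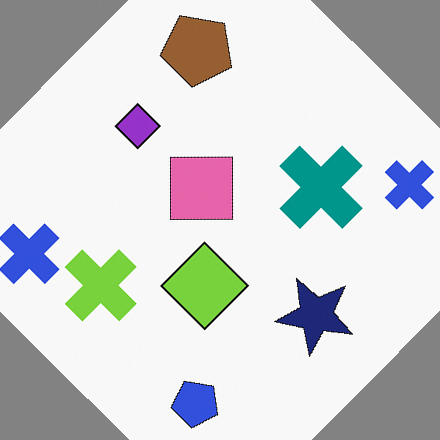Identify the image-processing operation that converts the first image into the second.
The second image is the first rotated clockwise by a large amount — several tens of degrees.

Every shape is tilted by the same angle and the image corners show triangular fill wedges — a whole-image rotation by a non-right angle.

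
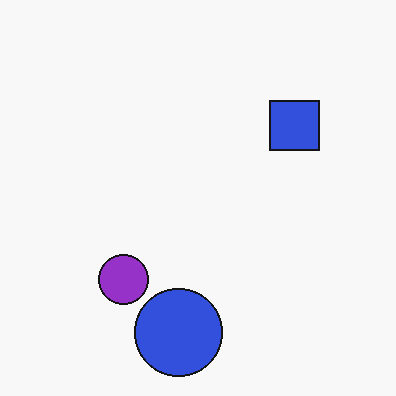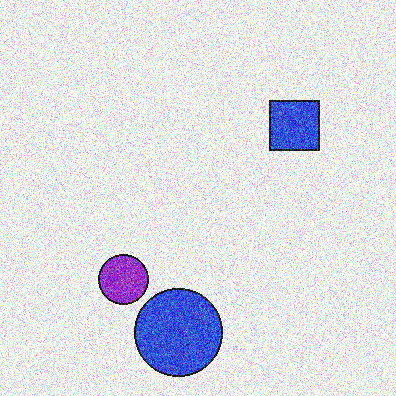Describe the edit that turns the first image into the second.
Degraded with heavy additive noise.

Random speckle covers the whole image, including the flat background.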